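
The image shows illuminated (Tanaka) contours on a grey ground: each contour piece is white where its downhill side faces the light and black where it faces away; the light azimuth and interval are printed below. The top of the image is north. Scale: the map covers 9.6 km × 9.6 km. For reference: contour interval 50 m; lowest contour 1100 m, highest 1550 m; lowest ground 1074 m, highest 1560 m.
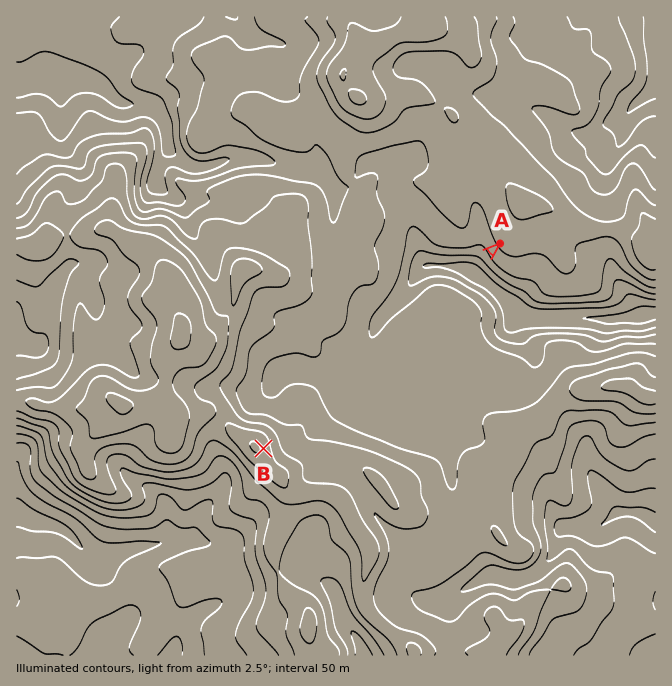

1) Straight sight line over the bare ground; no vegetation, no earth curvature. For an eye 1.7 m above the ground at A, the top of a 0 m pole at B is in view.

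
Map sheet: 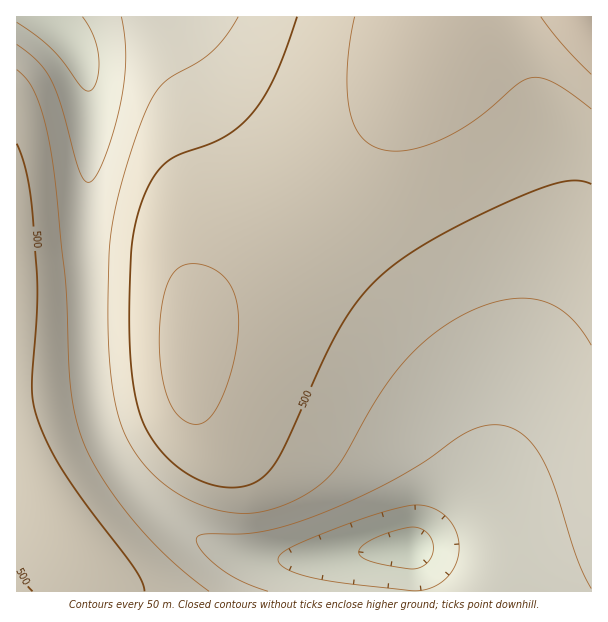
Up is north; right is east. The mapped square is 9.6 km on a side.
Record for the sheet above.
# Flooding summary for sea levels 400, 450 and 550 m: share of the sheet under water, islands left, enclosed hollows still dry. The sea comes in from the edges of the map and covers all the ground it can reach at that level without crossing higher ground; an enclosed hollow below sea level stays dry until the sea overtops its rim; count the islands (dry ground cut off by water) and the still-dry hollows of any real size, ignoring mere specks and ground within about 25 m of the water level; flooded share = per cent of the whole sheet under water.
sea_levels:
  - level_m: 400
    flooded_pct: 15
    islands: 0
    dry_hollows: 0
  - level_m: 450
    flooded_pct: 35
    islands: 0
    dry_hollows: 0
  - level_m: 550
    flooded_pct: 90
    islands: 0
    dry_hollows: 0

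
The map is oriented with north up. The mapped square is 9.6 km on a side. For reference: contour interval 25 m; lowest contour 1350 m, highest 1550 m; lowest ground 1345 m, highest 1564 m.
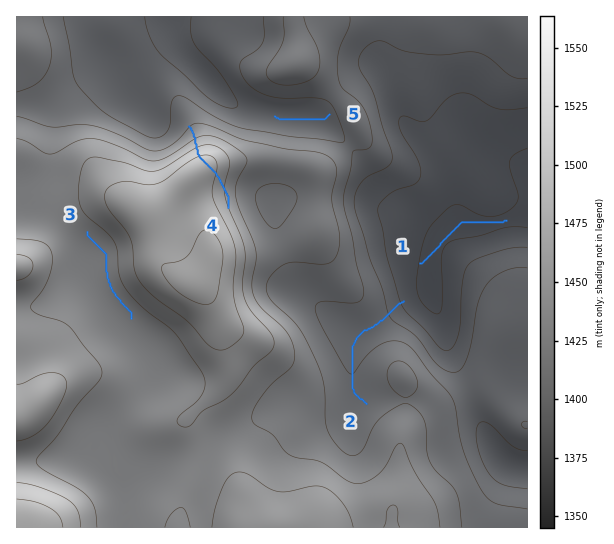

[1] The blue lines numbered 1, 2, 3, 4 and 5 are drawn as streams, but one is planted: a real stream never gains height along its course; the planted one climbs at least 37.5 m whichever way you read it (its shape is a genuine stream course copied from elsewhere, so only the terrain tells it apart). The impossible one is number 4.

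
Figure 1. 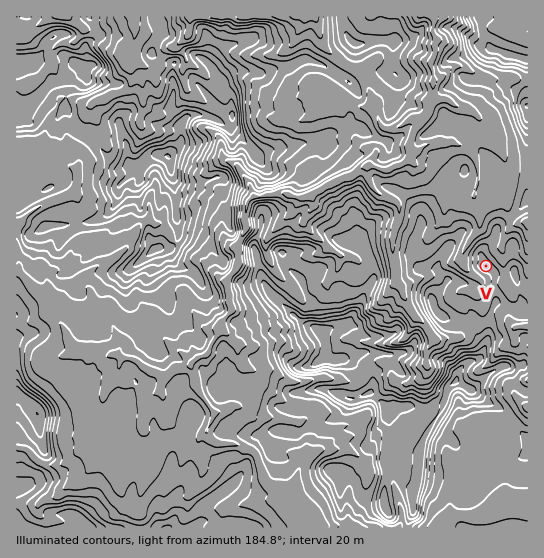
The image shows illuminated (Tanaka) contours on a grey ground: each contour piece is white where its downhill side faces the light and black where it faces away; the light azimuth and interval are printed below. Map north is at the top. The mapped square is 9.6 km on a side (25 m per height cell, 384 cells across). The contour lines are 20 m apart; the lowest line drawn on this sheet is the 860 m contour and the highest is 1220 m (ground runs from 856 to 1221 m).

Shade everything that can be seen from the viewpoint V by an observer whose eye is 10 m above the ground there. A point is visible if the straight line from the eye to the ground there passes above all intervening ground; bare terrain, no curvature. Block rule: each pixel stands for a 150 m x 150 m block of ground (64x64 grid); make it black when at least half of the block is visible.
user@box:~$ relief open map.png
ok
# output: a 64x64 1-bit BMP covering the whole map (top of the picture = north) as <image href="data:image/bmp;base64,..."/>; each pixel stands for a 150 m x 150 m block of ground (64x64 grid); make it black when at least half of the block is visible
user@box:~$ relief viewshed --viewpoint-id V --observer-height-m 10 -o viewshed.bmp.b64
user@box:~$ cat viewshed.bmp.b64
<image width="64" height="64" href="data:image/bmp;base64,Qk0+AgAAAAAAAD4AAAAoAAAAQAAAAEAAAAABAAEAAAAAAAACAAATCwAAEwsAAAIAAAAAAAAA////AAAAAAAAAAAAAAAAAAAAAAAAAAAAAAAAAAAAAAAAAAAAAAAAAAAAAAAAAAAAAAAAAAAAAAAAAAAAAAAAAAAAAAAAAAAAAAAAAAAAAAAAAAAAAAAAAAAAAAAAAAAAAAAAAAAAAAAAAAAAAAAAAAAAAAAAAAAAAAAAAAAAAAAAAAAAAAPwAAAAAAAAB/AAAAAAAAAM4AAAAAAAAAwAAAAAAAAAAIMQAAAAAAAAAw8AAAAAAcAH7wAAAAAB/4HgAAAAAAAAAGEAAAAAAhgAcAAAAAAGcADwAAAAABwwB/EAAAAANjAP8wAAAABkEA//AAAAAMwID/4AAAABDAgH+gACAAAeBAO2AAEgAD5MBzYAAPgAeAwGPgAAeAB4HAY+AAA8AAB8AxwAAA+AADwBHAAAD4AAHCAcAAAPoAA8MAYAAA/gADAwAwAAD+AAMBgzAAAP4AAQDnMAAA/wAAAP/wAAH/GAAAf/AAAeMcMAA/8AAB/j/8AI/wAAH8P/8wx/AAAPh//7gH8AAAecX/+w/wAABzwB+J//AAAH/ABaB78AAAccADuEPwAAAB8AO+B/AAAAH4Z/4f4AAAAf///n/gAAAD/3/+P4AAAAf/+/8TgAAAB5/jAEfwAAAMAYcQL/AAAAeAD78PgAAAA/AP/wgAAAAAcAAHEAAAAAAQAAEAAAAAAAAAAAAA=="/>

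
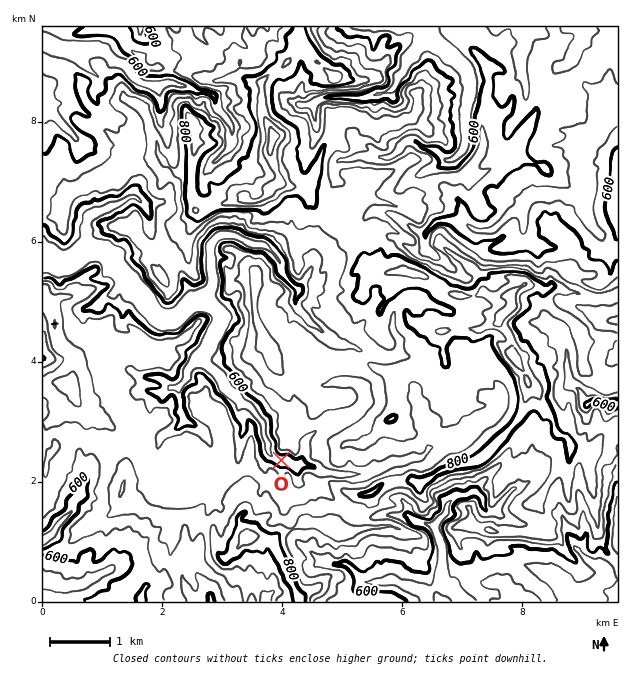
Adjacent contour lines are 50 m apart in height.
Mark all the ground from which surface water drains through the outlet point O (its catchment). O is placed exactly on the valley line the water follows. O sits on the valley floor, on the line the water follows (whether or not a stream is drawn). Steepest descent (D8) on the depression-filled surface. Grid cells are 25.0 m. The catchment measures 8.852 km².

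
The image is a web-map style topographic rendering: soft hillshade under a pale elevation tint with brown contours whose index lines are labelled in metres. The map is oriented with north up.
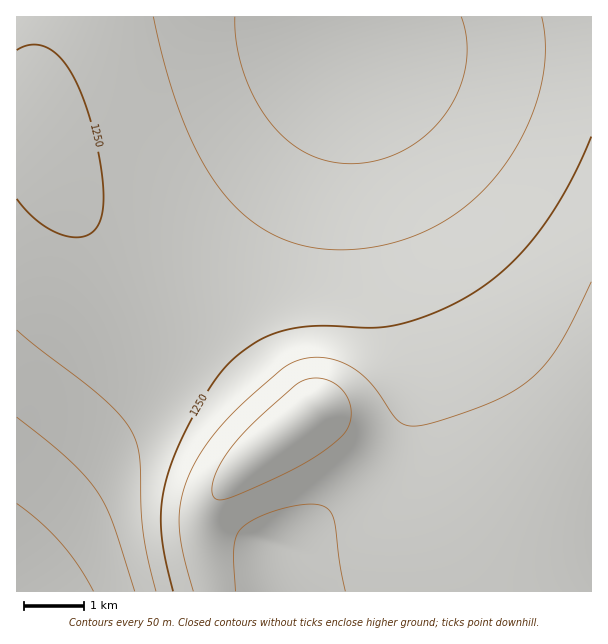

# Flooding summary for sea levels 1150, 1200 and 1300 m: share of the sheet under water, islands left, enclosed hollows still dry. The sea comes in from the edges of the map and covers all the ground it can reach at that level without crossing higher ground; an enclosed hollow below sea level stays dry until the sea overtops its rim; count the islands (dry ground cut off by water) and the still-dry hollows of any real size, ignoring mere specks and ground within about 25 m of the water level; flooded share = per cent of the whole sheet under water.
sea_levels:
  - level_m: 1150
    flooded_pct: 12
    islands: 0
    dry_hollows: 0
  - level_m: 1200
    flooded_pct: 30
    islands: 0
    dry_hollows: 0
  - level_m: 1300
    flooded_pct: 78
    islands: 0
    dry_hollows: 0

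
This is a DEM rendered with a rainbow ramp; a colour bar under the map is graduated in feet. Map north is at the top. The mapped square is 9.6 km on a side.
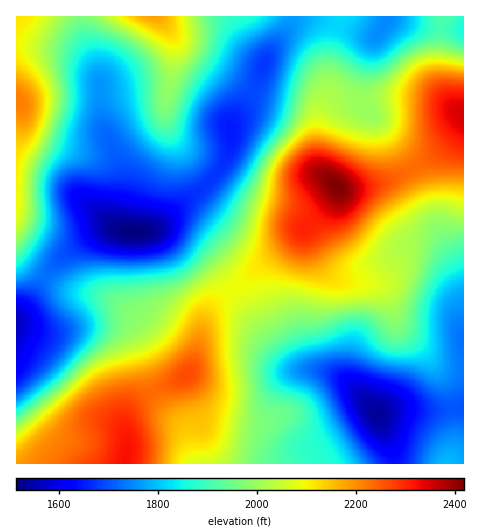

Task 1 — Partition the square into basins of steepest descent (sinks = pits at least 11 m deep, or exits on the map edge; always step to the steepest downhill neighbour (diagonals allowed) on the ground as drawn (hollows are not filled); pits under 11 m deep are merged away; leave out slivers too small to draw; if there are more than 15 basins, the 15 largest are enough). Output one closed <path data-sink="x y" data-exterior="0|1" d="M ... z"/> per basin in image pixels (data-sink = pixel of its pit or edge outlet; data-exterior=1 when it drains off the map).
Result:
<path data-sink="134 231" data-exterior="0" d="M340 16l-323 0-1 236 2 4 22 18 21 13 13 4 29 5 23 13 27 21 35 43 7-13 10-42 8-13 81-66 35-33 7-10 3-8 14 1 17-4 20-6 20-9 30-20 12-12 12-18-2-7-16-8-19-5-41-2-31 7-12 10-7 12-12 37 0 7 4 5-2 1-6-6-3-11 1-42 10-29 3-40z"/><path data-sink="377 414" data-exterior="0" d="M463 121l-11 17-12 12-30 20-20 9-20 6-17 4-14-1-3 8-7 10-35 33-81 66-8 13-15 53-7 7-38 17-18 17-3 7 3 16-2 29 339-1z"/><path data-sink="17 323" data-exterior="1" d="M17 253l-1 210 108 1 3-10-3-35 5-10 16-14 38-17 5-6-35-42-27-21-23-13-29-5-15-5-28-19z"/><path data-sink="388 17" data-exterior="1" d="M441 16l-101 1-9 32-3 40-10 29-1 42 3 11 6 6 2-1-4-5 0-7 9-31 10-18 10-9 23-7 31-1 27 3 22 8-11-13-7-20z"/><path data-sink="463 28" data-exterior="1" d="M463 16l-21 1-4 37 0 22 4 13 9 15 12 10z"/>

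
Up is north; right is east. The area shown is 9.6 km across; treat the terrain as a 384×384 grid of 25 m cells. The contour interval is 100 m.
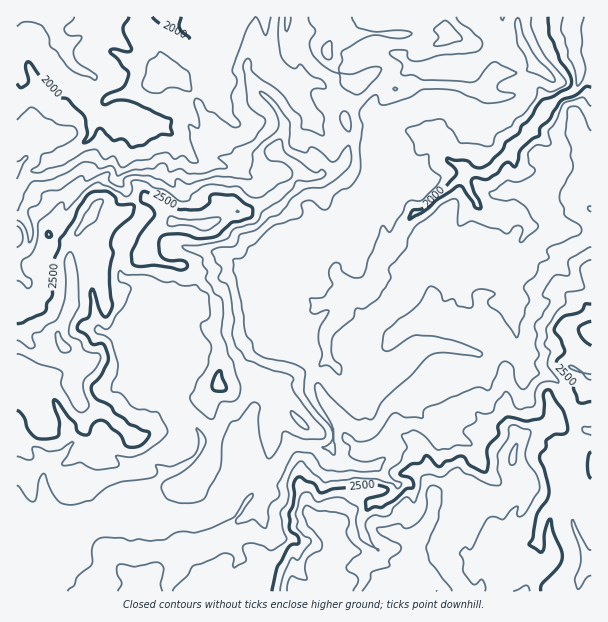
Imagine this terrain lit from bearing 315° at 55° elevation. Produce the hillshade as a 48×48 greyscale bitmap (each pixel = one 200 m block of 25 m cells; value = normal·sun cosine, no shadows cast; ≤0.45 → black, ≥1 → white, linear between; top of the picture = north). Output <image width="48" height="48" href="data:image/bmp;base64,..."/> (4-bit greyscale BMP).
<image width="48" height="48" href="data:image/bmp;base64,Qk32BAAAAAAAAHYAAAAoAAAAMAAAADAAAAABAAQAAAAAAIAEAAATCwAAEwsAABAAAAAAAAAAAAAAABEREQAiIiIAMzMzAERERABVVVUAZmZmAHd3dwCIiIgAmZmZAKqqqgC7u7sAzMzMAN3d3QDu7u4A////ALuru8y8uJ3Muaq+7ru4rMzMuXmYvKQ3m6q7u8zMyYzMyru+/suorMu7qIqorLlFeqq7u8zM3KvMy7zO/+yojNy6mZmpi7uVZ6qrvMzMzMzMzMzO/+2piby5eJmZiKuod6qqu8zLu8zNzNy967qWm6q6Z5mJh3qomamaqqu8urzN3MzNuZuVndzMhoqYiFioq6mZmZmauqmZzcrd3dy4bO7dtoqneFWYq6mpiIiZq5hmfNq+7tzbeN/ux3mqh3Npq5mqmHZ3i8qGWMy+3rvd3Jz+6nm8uYVIq4iqmXVWebzIZout7prN3N3e7cqtyYZZu3eLmIdkZ4rMh4qK/pnMzN7tzdrNyGZ5vFZYuYiEJHeMp5qmzqjLuI3tzNzN6TaJvIZEmZiYQmmJmIq3WXa83srMq93O7VR3rLhmd3irp2iZd4q6dmWMvu3LqszO7ql2ZqqYd2iquomXZXnLmWmrve7Ny6zO7M64dpqZmHmau6qpU0e7t4q6vO3M3dzN297bmImZplmpu7zMhEaalauru93Lzd3N2u7buZqaphR5qqzex3iqlourur3cq83dyd/pm6iJqCFYmqve2YqruHq7uZrNyqvd2r7aq6qXenFIqqrN2Xiry5q7u5is26q8y8zNyrvKh5dpqqqrt1ibu5q7vLiJq6qqqtzMuu7rZoh5qqu7lEiaqpnMzMuYmZqqqs3bmd7tQnM4qqvMpDeaqqitzNzKqqu7rN7uuc3ukmUVmqq8pDeZqqqL3d3Mu7u6q93v3M3dtohEeZmapTeqqpmZvd3Mu7u6ms3e7bzdt4dmZ2Z4hliqqqmIi93LurzLvN3d3cvNuIZXRWZmZmiaqqmZd93Lqqu7vN7u3dzNyJdqZpqGVVeJqqmalr7bqqqqq93e787NyZd8x3mEIzRompmZlm3sqqqqq83d7n3d2YZ72UVBAAA2iZmZmGjtqququs3d3d3t/IdZzZeZQAABV4iZmYW+yau7y7vLu/7t/6iJrNzNyUEAJYiJmZdL7Im7u7u6qu7u7+msvKvu7amUAmd3maljnri6mau8u+7u7+qu6qzu3KvcYBI1aJqXN83Nu7vN3K3u7treyszO3MzMyGQiWJqqlWvO7czN3Ua+/sq93cvN7u24u7ulOKqqmGeI3tu8zaVH3su87szczN7qirvKR6qamYZzXe3LvMp1Stu73czMzN7+ervKVpqZqZmWFe/cu9uqhqu7vMzMu83up7y5ZomZmaqYUG7tu9yrqJqqmazLu7q8p6vJV3eIiamYYwj+ytyqqbqIh3q7vMqairvKV4RXeJmIhgCv6cyqqs3Kh3iavdy5i8y6Q5hWeJqYmWEH79uqur3dyoiIvc2qqquspGqqq7zJiYZQXMuaqqq83KqYrcubmYZ73IiZmrvdqphjerqau6q8zLqqreybmqhVm7mYVWaMy6hUq7qavMzMzKqqrNy8usyFV4d5lUZoy5ZlvLubqszMu6qqu9zNuc2omZmZy4eIu3VVzburuqzMu7uqvNzNybynm7zM24nJu2VVvQ=="/>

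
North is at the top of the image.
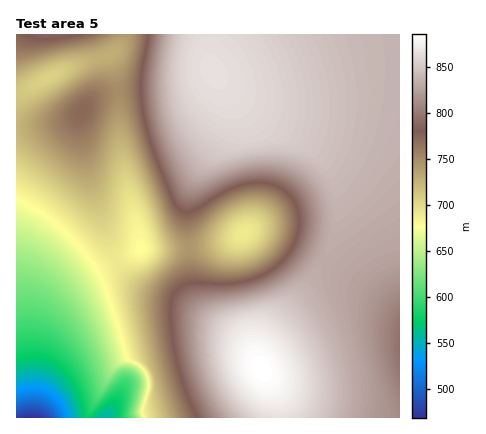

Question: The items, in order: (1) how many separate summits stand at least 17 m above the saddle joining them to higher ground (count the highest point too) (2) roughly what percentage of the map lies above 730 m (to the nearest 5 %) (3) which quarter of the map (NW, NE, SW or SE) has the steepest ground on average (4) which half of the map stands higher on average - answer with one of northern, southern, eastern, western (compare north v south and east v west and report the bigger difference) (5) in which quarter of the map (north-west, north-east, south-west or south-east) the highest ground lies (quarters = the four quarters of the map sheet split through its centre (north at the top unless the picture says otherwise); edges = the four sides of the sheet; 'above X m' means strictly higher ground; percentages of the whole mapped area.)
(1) Counting only tops that stand 17 m proud, the map has 4 summits.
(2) Roughly 70 % of the ground is higher than 730 m.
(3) Slopes are steepest in the south-west quarter.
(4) Taken as a whole, the eastern half is higher than the western.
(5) The highest ground is in the south-east quarter.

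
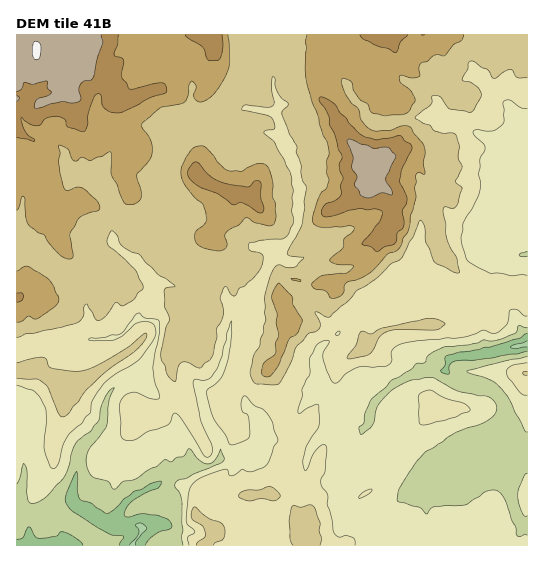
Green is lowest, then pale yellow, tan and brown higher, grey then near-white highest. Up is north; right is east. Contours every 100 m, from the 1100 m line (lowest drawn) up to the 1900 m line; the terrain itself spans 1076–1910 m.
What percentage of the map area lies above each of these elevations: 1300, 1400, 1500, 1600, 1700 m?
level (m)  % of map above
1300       90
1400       71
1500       48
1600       22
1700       7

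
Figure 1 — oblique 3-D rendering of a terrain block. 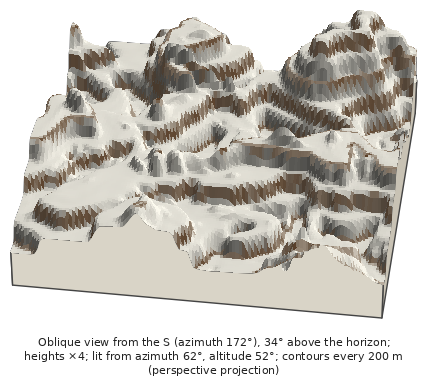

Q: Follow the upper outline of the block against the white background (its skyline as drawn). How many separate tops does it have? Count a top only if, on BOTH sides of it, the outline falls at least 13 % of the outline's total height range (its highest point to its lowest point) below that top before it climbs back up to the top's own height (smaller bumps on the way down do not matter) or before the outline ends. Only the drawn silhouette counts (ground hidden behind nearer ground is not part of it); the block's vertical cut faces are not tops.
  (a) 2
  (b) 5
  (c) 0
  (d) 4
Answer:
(a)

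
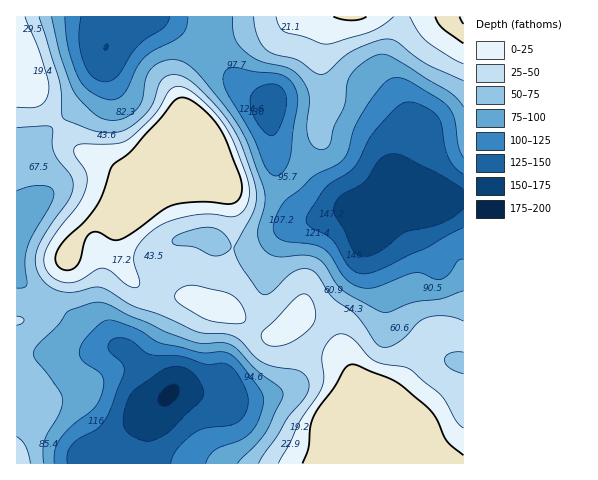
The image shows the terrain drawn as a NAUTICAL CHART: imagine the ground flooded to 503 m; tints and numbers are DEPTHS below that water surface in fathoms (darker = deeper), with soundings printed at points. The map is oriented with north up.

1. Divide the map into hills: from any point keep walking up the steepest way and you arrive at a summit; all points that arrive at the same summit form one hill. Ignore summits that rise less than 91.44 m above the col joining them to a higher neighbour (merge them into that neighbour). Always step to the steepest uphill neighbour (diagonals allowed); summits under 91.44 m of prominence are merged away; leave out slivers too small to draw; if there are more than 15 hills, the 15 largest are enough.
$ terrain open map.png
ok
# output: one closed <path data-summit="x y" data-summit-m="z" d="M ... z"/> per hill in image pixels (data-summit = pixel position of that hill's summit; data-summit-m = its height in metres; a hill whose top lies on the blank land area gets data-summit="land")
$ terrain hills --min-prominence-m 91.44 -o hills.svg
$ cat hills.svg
<path data-summit="land" d="M157 16l-141 1 1 447 124 0 5-13 1-23 3-14 19-18-7-3-12-12-13-20-9-10 10-11 11-18 13-49 12-29 12-6 21-2 21 11 22 1 16-7 22-14 43-12-18 1-7-4-12-12-14-22-6-18-5-41 1-14-29-20-42-48z"/><path data-summit="land" d="M355 211l-12 0-49 14-44 23-22-1-21-11-21 2-12 6-12 29-13 49-11 18-10 11 9 10 13 20 12 12 7 3-19 18-7 50 321-1 0-100-16-4-9-6-36-29-8-9-9-29-19-45 0-18 3-7z"/><path data-summit="land" d="M463 16l-306 1 42 20 42 48 29 20-1 14 6 47 15 29 16 17 7 4 13 0 15-5 14 0 15 5 29-14 65-3z"/>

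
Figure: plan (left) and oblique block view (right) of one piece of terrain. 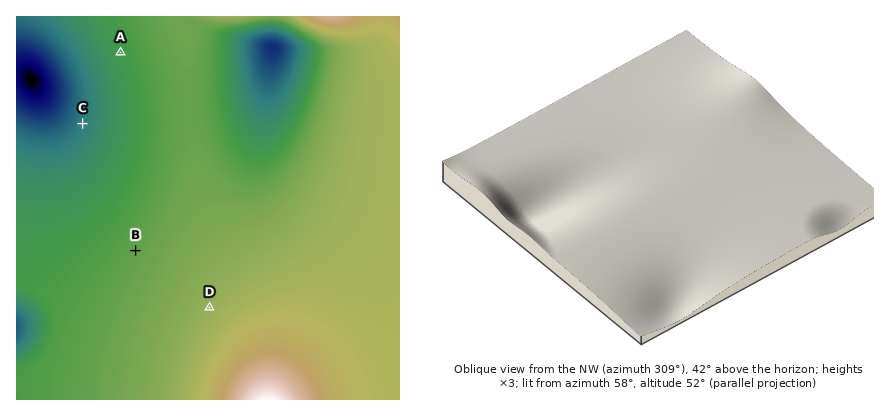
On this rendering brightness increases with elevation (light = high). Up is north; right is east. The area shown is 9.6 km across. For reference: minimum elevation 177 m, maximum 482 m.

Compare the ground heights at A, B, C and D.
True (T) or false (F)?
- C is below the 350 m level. T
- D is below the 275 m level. F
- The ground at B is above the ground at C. T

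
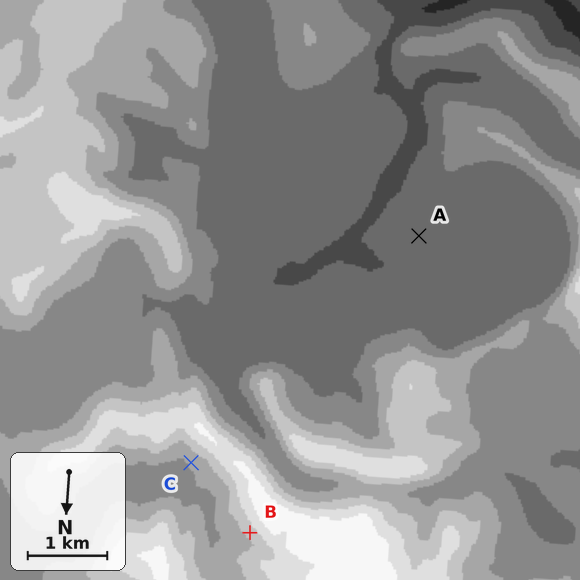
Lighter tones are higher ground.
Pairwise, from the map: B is higher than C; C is higher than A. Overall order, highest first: B C A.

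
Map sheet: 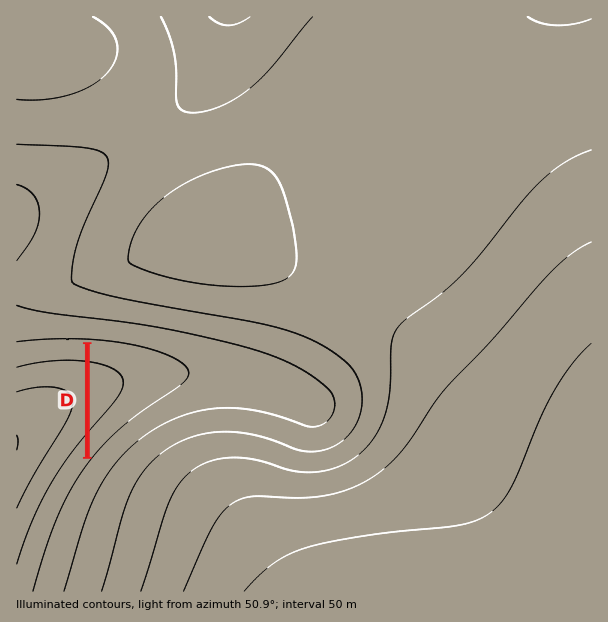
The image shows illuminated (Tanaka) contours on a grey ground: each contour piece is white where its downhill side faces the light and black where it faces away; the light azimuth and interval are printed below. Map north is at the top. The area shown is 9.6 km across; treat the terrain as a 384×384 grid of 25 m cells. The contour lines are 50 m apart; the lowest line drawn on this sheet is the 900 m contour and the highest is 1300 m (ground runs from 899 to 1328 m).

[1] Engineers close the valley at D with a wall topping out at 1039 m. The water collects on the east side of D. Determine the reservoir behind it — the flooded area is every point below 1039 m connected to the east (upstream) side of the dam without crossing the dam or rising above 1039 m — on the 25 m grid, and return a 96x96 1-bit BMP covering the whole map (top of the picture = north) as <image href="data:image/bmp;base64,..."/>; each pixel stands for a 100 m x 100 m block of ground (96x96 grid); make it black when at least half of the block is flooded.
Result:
<image width="96" height="96" href="data:image/bmp;base64,Qk2+BAAAAAAAAD4AAAAoAAAAYAAAAGAAAAABAAEAAAAAAIAEAAATCwAAEwsAAAIAAAAAAAAA////AAAAAAAAAAAAAAAAAAAAAAAAAAAAAAAAAAAAAAAAAAAAAAAAAAAAAAAAAAAAAAAAAAAAAAAAAAAAAAAAAAAAAAAAAAAAAAAAAAAAAAAAAAAAAAAAAAAAAAAAAAAAAAAAAAAAAAAAAAAAAAAAAAAAAAAAAAAAAAAAAAAAAAAAAAAAAAAAAAAAAAAAAAAAAAAAAAAAAAAAAAAAAAAAAAAAAAAAAAAAAAAAAAAAAAAAAAAAAAAAAAAAAAAAAAAAAAAAAAAAAAAAAAAAAAAAAAAAAAAAAAAAAAAAAAAAAAAAAAAAAAAAAAAAAAAAAAAAAAAAAAAAAAAAAAAAAAAAAAAAAAAAAAAAAAAAAAAAAAAAAAAAAAAAAAAAAAAAAAAAAAAAAAAAAAAADAAAAAAAAAAAAAAADAAAAAAAAAAAAAAADgAAAAAAAAAAAAAAD4AAAAAAAAAAAAAAD8AAAAAAAAAAAAAAD+AAAAAAAAAAAAAAD/AAAAAAAAAAAAAAD/gAAAAAAAAAAAAAD/4AAAAAAAAAAAAAD/8AAAAAAAAAAAAAD/+AAAAAAAAAAAAAD//AAAAAAAAAAAAAD//AAAAAAAAAAAAAD/+AAAAAAAAAAAAAD/8AAAAAAAAAAAAAD/wAAAAAAAAAAAAAD+AAAAAAAAAAAAAAAAAAAAAAAAAAAAAAAAAAAAAAAAAAAAAAAAAAAAAAAAAAAAAAAAAAAAAAAAAAAAAAAAAAAAAAAAAAAAAAAAAAAAAAAAAAAAAAAAAAAAAAAAAAAAAAAAAAAAAAAAAAAAAAAAAAAAAAAAAAAAAAAAAAAAAAAAAAAAAAAAAAAAAAAAAAAAAAAAAAAAAAAAAAAAAAAAAAAAAAAAAAAAAAAAAAAAAAAAAAAAAAAAAAAAAAAAAAAAAAAAAAAAAAAAAAAAAAAAAAAAAAAAAAAAAAAAAAAAAAAAAAAAAAAAAAAAAAAAAAAAAAAAAAAAAAAAAAAAAAAAAAAAAAAAAAAAAAAAAAAAAAAAAAAAAAAAAAAAAAAAAAAAAAAAAAAAAAAAAAAAAAAAAAAAAAAAAAAAAAAAAAAAAAAAAAAAAAAAAAAAAAAAAAAAAAAAAAAAAAAAAAAAAAAAAAAAAAAAAAAAAAAAAAAAAAAAAAAAAAAAAAAAAAAAAAAAAAAAAAAAAAAAAAAAAAAAAAAAAAAAAAAAAAAAAAAAAAAAAAAAAAAAAAAAAAAAAAAAAAAAAAAAAAAAAAAAAAAAAAAAAAAAAAAAAAAAAAAAAAAAAAAAAAAAAAAAAAAAAAAAAAAAAAAAAAAAAAAAAAAAAAAAAAAAAAAAAAAAAAAAAAAAAAAAAAAAAAAAAAAAAAAAAAAAAAAAAAAAAAAAAAAAAAAAAAAAAAAAAAAAAAAAAAAAAAAAAAAAAAAAAAAAAAAAAAAAAAAAAAAAAAAAAAAAAAAAAAAAAAAAAAAAAAAAAAAAAAAAAAAAAAAAAAAAAAAAAAAAAAAAAAAAAAAAAAAAAAAAAAAAAAAAAAAAAAAAAAAAAAAAAAAAAAAAAAAAAAAAA="/>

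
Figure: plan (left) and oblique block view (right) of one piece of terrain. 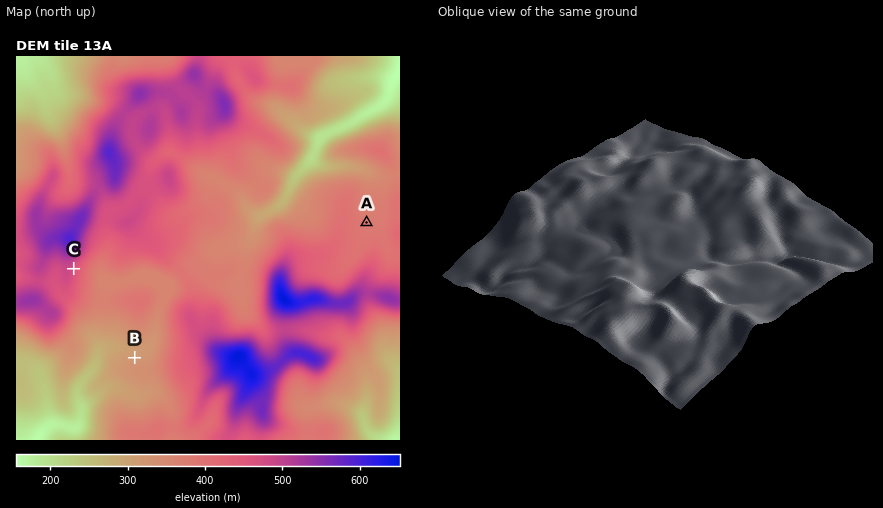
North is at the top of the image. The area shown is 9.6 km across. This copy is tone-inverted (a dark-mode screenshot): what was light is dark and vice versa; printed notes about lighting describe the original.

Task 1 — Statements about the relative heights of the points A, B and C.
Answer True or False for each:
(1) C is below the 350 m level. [False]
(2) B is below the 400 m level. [True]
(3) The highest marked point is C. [True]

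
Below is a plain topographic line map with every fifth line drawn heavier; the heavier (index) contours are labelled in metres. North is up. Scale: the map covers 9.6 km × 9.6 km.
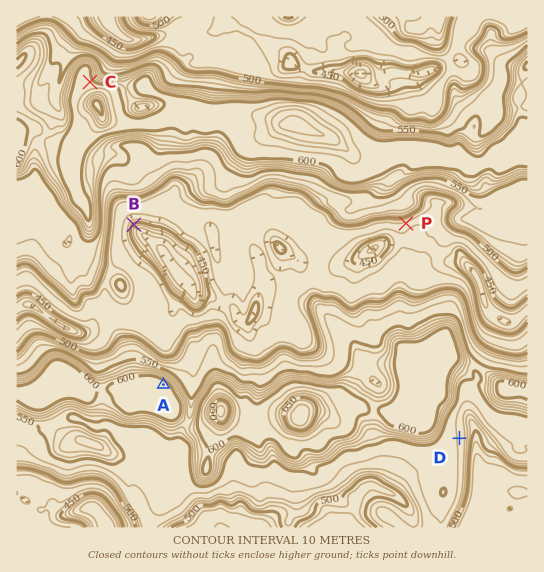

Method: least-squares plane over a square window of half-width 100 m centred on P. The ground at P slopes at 7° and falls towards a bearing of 160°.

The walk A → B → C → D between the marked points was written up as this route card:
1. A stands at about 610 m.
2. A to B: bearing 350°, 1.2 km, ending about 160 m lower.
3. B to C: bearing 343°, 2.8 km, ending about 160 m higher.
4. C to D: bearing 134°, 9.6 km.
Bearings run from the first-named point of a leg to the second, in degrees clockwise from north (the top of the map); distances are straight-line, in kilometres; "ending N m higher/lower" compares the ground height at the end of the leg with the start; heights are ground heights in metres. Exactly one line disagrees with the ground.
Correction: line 2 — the distance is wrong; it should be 3.0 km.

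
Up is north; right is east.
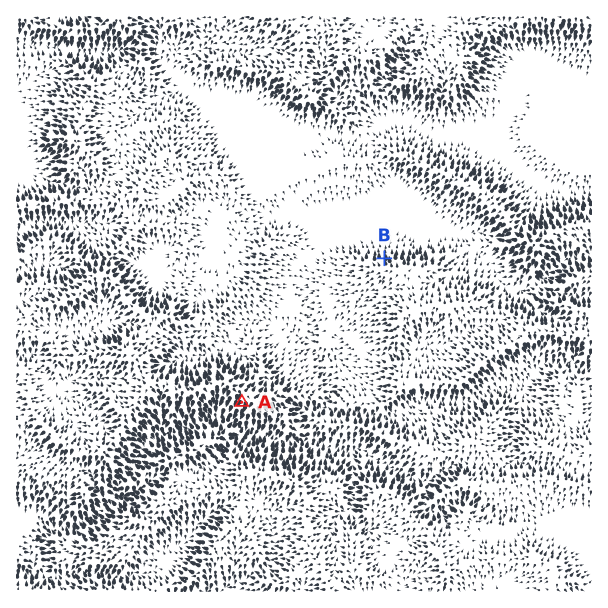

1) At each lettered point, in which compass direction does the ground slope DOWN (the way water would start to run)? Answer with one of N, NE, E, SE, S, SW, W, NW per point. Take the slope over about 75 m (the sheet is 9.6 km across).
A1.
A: SW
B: N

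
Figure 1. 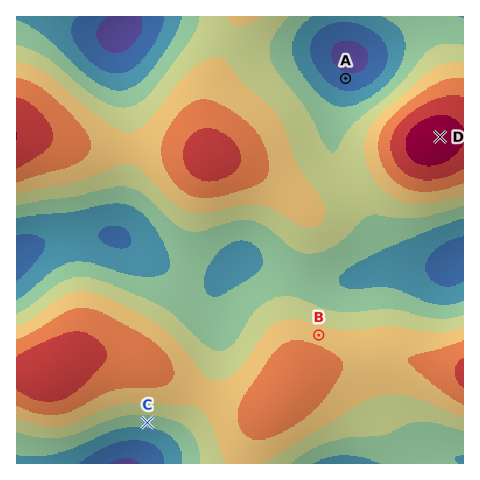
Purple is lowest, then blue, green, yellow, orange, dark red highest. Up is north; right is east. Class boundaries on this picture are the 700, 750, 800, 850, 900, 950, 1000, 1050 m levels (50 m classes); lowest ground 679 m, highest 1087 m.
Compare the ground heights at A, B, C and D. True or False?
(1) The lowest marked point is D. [False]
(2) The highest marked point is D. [True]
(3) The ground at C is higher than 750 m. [True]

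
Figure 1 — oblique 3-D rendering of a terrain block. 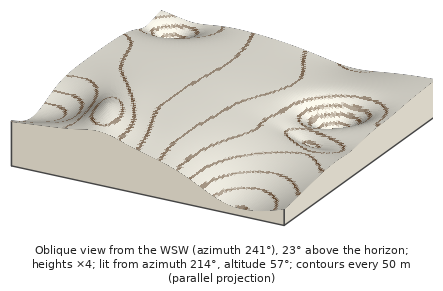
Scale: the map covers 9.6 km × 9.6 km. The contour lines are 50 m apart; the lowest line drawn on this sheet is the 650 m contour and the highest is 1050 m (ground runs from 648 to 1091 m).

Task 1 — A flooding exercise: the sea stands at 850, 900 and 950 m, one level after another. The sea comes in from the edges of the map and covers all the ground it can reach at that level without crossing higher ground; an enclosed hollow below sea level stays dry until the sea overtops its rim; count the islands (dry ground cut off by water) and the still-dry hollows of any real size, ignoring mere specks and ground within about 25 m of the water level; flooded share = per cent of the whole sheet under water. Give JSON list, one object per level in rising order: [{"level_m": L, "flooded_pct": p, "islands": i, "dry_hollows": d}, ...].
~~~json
[{"level_m": 850, "flooded_pct": 27, "islands": 0, "dry_hollows": 1}, {"level_m": 900, "flooded_pct": 46, "islands": 0, "dry_hollows": 1}, {"level_m": 950, "flooded_pct": 69, "islands": 0, "dry_hollows": 0}]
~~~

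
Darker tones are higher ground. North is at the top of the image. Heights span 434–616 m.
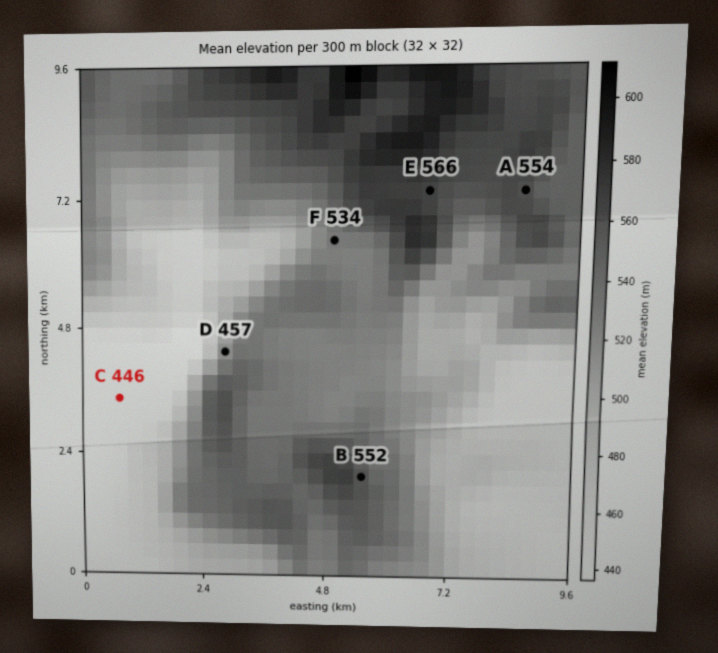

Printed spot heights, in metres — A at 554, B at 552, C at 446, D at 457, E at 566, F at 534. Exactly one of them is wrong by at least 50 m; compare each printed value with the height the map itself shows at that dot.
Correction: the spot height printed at D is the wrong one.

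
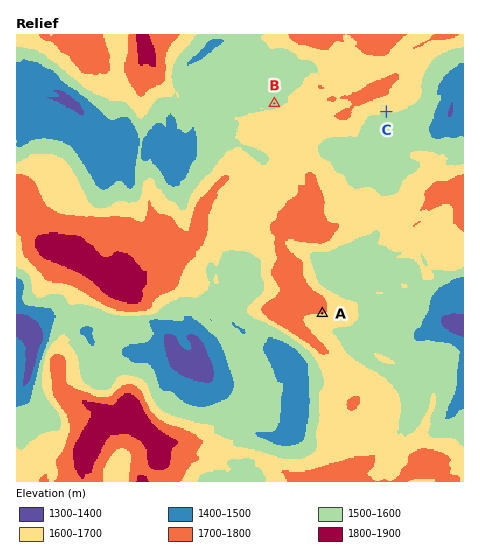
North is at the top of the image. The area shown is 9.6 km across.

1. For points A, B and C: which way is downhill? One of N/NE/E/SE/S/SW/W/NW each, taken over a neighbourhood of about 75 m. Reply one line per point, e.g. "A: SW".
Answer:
A: S
B: N
C: S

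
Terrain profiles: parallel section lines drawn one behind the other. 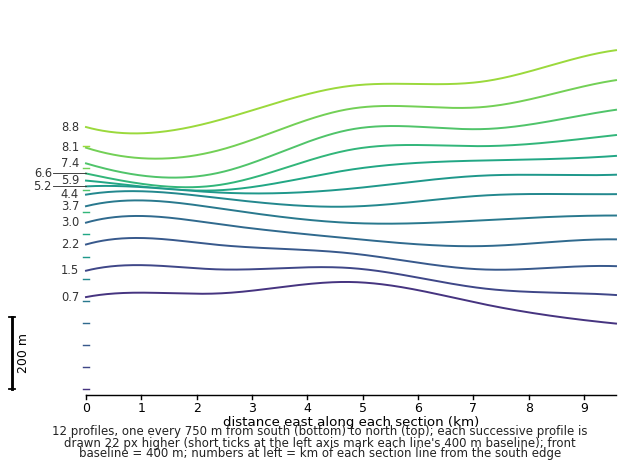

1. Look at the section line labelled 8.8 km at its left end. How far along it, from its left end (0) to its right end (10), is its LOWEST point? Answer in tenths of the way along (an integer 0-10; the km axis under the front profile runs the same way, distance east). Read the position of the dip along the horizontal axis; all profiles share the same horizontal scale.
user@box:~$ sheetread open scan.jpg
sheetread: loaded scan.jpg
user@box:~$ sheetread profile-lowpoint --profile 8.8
1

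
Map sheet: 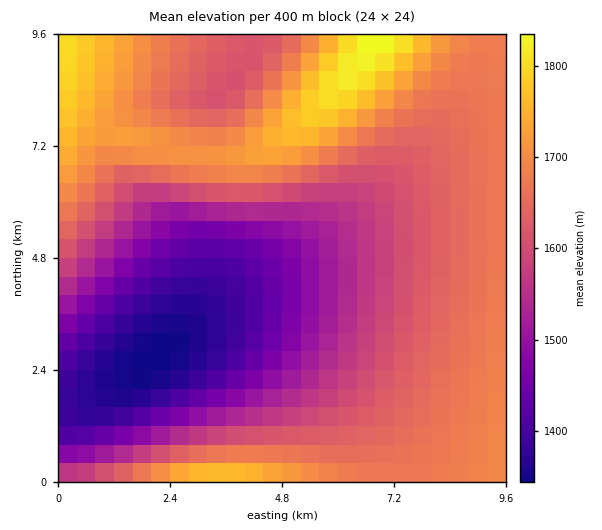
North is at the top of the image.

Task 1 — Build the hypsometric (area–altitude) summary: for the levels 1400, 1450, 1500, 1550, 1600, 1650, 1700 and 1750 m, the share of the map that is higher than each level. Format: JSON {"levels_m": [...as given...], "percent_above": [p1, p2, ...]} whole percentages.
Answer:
{"levels_m": [1400, 1450, 1500, 1550, 1600, 1650, 1700, 1750], "percent_above": [91, 84, 77, 70, 60, 41, 16, 7]}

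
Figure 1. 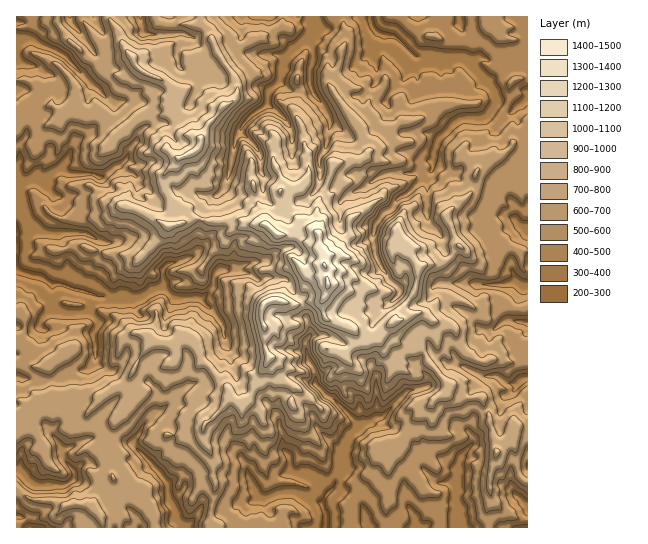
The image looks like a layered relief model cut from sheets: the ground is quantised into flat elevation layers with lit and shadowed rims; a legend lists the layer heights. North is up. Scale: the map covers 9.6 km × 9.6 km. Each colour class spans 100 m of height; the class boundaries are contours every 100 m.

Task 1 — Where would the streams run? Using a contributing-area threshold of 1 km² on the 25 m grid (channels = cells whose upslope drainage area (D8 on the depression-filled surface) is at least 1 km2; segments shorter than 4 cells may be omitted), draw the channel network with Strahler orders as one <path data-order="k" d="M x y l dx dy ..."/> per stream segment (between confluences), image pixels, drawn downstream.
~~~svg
<path data-order="2" d="M322 503l0 3 4 7 0 14"/><path data-order="2" d="M327 494l-4 5-1 4"/><path data-order="1" d="M247 469l0 5 2 1 0 3 2 3 6 13 4 4 8 0 9-5 4 0 1-2 11 0 4 3 3 0 4 3 6 1 6 4 5 1"/><path data-order="1" d="M461 457l-2 10-2 6 0 8-2 1 0 37 2 2 0 5 1 1"/><path data-order="1" d="M289 455l1 3 0 13 4 3 4 0 1 1 8 2 6 2 4 0 10 11 0 4"/><path data-order="1" d="M62 450l0 5 1 2 0 2 10 10 2 5 0 4-9 7-33 0-16-16"/><path data-order="2" d="M358 427l-8 8-5 10-2 8-1 1 0 19-5 5-3 9-7 7"/><path data-order="1" d="M169 403l-10 10-8 2-5 6-5 10-7 8-1 4 1 3 27 27 1 4 5 5 2 3 0 17 5 5 3 6-2 6 4 4 3 0 4 4 1 0"/><path data-order="1" d="M397 402l-15 15-8 1-3 3-13 6"/><path data-order="1" d="M465 367l20 10 12-2 10 8 11 0 9-5 0-1"/><path data-order="1" d="M95 359l0-18-1-2 0-9 4-4 0-5-8-8-29 0-2-2-2 0-4-4 0-22"/><path data-order="1" d="M306 342l0 9 1 2 0 5 2 1 0 3 4 4 2 5 0 12 11 11 0 1 7 3 25 25 0 4"/><path data-order="1" d="M225 338l-2-3 0-9-6-11-18-17-10 0"/><path data-order="1" d="M507 321l11 0 1 1 7 0 1 1"/><path data-order="1" d="M390 302l1 0 8-8 0-5-10-10-3-6-4-4-5-11 0-3-2-1 0-9-1-2 0-14 3-7 4-4 1-4 4-4 4 0 4-4 1-4 6-5 6-3 24-24"/><path data-order="2" d="M189 298l-15 0-9-9-3-2"/><path data-order="2" d="M162 287l-3 2-5 0-9 6-10 4-16 0-1-1-12 0-1-1-7 0-1-2-11-2-5-3-6 0-1-1-3 0-8-4-10 0"/><path data-order="2" d="M53 285l-12-8-15-3-9-4"/><path data-order="1" d="M479 285l26 0 5-3 8 0 4 3 5 0"/><path data-order="1" d="M233 266l-12 1-2 2-1 4-4 4 0 8-1 2-10 10-13 0-1 1"/><path data-order="1" d="M167 265l-4 4 0 16-1 2"/><path data-order="1" d="M87 234l-2-1-68 0"/><path data-order="2" d="M17 233l0 37"/><path data-order="1" d="M515 219l12 12"/><path data-order="1" d="M427 198l0-17-1-2 0-2 5-6 0-1"/><path data-order="1" d="M223 189l3-4 1-7 2-1 0-6 1-1 1-11 2-1 0-5 1-2 1-12 6-8 1-5 12-13 8-4 5-6 0-9 2 0 0-3 10-10 2-3 0-4 4-8 0-5 1-3 20-20 4-3"/><path data-order="1" d="M382 175l3-1 26 0 3-1 12-12 5 0 2-2"/><path data-order="2" d="M431 170l2-1 0-10"/><path data-order="1" d="M126 159l-4 4-7 3-13 11-4 0-5-3-24 0-6-4-4-1-8 4-4 4-6 4-14 0-1 1-7 0-2 4 0 47"/><path data-order="2" d="M433 159l1-1 0-8 3-4 0-3 2-5 18-17 5-3 23 0 5-5 7-11 0-4-2-1-1-7-29-31-3-1-28 0-1-1-16 0-3-2-19-18-2-2-7 0"/><path data-order="1" d="M330 126l0-8-9-16-6-5-5-12 0-19 3-5 0-18-3-4 0-4"/><path data-order="1" d="M106 98l-37-37 0-2-4-4-4-1-3-3-5-2-3 0-4-3-3 0-13-7-13 6"/><path data-order="1" d="M199 77l-8-6-4 0-6-2-3-4 0-16 3-3 8 0 5-5 0-3-12-5-5 0-2 1-30 0-3-3-1-14"/><path data-order="1" d="M409 67l-22-21-1-3 0-8"/><path data-order="1" d="M374 41l3-6 0-4"/><path data-order="2" d="M310 35l4-6 0-12"/><path data-order="2" d="M386 35l-7-1-2-3"/><path data-order="2" d="M377 31l-6-6-1-8"/>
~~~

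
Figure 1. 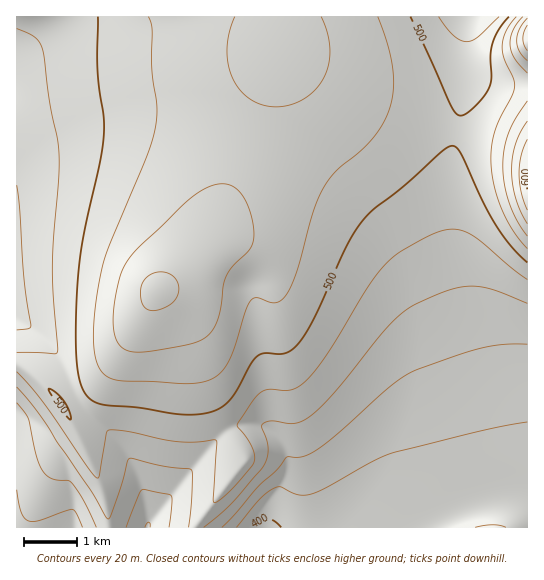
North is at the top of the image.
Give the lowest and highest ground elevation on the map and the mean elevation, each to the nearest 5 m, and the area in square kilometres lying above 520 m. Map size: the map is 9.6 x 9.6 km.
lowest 395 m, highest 605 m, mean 490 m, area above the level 27.2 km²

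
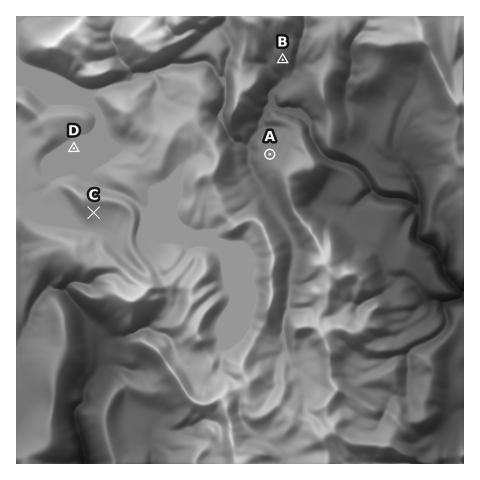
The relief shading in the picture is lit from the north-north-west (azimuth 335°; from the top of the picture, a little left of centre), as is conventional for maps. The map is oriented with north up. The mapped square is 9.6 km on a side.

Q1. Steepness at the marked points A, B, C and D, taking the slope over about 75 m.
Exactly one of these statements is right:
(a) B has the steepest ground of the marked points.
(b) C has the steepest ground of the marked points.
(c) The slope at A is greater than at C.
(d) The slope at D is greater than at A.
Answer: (a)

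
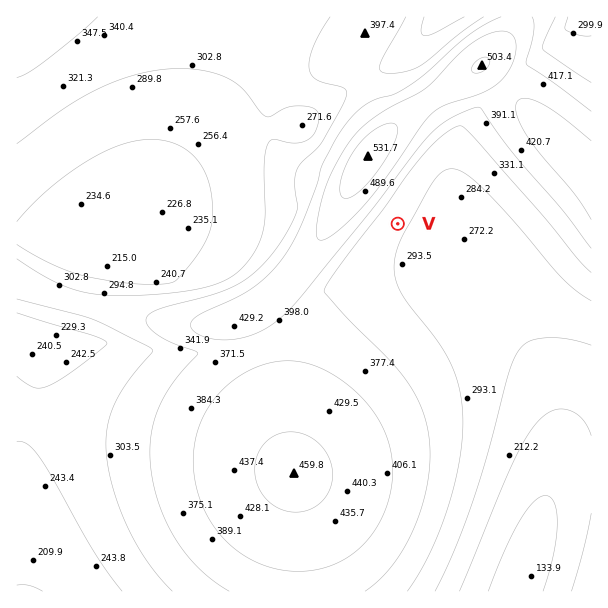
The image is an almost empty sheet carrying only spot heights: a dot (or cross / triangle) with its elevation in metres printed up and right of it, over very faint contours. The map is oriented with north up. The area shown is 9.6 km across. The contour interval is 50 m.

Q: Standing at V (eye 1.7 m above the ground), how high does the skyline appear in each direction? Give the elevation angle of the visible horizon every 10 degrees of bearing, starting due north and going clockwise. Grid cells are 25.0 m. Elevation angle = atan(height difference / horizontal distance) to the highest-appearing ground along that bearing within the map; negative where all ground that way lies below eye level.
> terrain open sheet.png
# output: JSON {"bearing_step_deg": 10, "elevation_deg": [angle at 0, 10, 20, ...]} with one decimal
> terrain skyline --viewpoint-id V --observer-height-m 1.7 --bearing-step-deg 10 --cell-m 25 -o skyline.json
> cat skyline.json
{"bearing_step_deg": 10, "elevation_deg": [7.6, 5.3, 3.8, 3.6, 2.6, 3.0, 3.1, 3.0, 2.8, 2.3, 1.1, -0.1, -0.9, -1.2, -1.2, -0.8, -0.3, 0.5, 1.2, 1.7, 2.0, 2.0, 1.7, 1.7, 3.6, 5.4, 7.3, 8.9, 10.4, 11.5, 12.3, 12.7, 12.6, 12.0, 11.0, 9.5]}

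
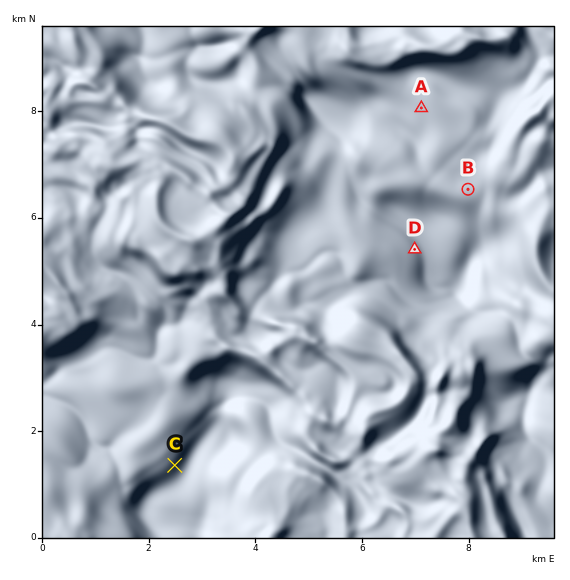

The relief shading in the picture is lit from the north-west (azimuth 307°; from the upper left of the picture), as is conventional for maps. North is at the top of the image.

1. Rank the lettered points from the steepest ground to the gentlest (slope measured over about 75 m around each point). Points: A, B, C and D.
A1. C D A B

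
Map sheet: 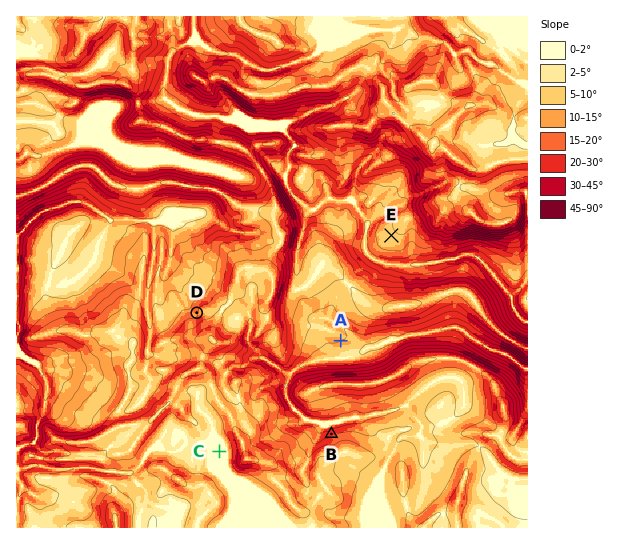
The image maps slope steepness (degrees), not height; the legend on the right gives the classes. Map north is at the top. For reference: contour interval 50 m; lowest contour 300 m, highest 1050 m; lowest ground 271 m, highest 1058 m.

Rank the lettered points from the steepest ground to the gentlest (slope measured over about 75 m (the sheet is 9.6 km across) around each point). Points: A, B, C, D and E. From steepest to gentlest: B D A E C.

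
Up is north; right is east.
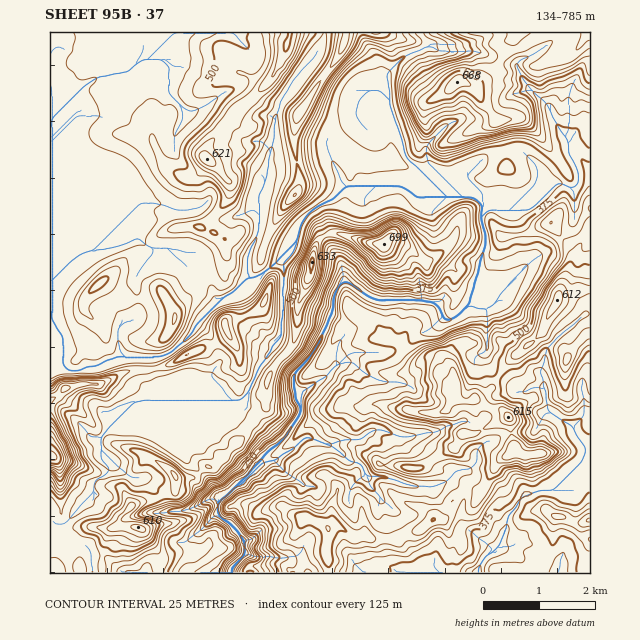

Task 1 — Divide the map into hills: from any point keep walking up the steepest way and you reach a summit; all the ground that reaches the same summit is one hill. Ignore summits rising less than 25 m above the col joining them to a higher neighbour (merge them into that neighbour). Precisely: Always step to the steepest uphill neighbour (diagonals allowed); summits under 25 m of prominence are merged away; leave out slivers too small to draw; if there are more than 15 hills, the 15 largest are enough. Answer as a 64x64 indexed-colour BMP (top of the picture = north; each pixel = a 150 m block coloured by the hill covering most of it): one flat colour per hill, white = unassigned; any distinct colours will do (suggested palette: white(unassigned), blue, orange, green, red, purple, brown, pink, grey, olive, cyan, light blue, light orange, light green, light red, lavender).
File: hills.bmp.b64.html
<image width="64" height="64" href="data:image/bmp;base64,Qk12CAAAAAAAAHYAAAAoAAAAQAAAAEAAAAABAAQAAAAAAAAIAAATCwAAEwsAABAAAAAAAAAA////ALR3HwAOf/8ALKAsACgn1gC9Z5QAS1aMAMJ34wB/f38AIr28AM++FwDox64AeLv/AIrfmACWmP8A1bDFAAAACZmZmZmZmZmZIiIiIoiIiIgiIAAAACIhERHu7u7uAAAJmZmZmZmZmZkiIiIoiIiIiIgAAAAAIiEREe7u7u4AAAmZmZmZmZmZmZiIiIiIiIiIiAAAAAAiIhHu7u7u7pmZmZmZmZmZmZmZmIiIiIiIiIiIAAAAACIiLu7u7u7umZmZmZmZmZmZmZmYiIiIiIiIiIgAAAAAAiIi7u7u7u6ZmZmZmZmZmZmZmYiIiIiIiIiIiAAAAAACIiLu7u7u7hGZmZmZmZmZmZmIiIiIiIiIiIiAAAAAAAIiIu7u7u7uERmZmZmZmd2ZmYiIiIiIiIiIiIAAAAAAAiIiDu7u7u4REZmZmZmd3d3ZiIiIiIiIiIiIgAAAAAACIiAA7u7u7hERGZmZmZ3d3d0YiIiIiIiIiIiAAAAAAAIiIAAO7u7uEREZmZmZ3d3d0RGIiIiIIiIiiAAAIiIAIiAAAAAADu4RERGZnd3d3d0RERGIiCIiIiIiIiIiIiIiAAAAAAAA7hERERnd3d3d0RERERiCIiIiIiIiIiIiIiIAAAAAAAAOERERHd3d3d0RERERFmIiIiIiIiIiIiIiIgAAAAAAAA4RERHd3d3d3RERERERZiIiIiIiIiIiIiIiIAAAAAAAABEREd3d3d3d3REREREWZiJmIiIiIiIiIiIiAAAAAAACERER3d3d3d3d0RERERVmZmZmZiJmZmIiIiIiAAAAACIRERER3d3d3d3dERERVVZmZmZmZmZmZmYiIiIiIgAAIhERERER3d3d3d3RERVVVmZmZmZmZmZmZmZmIiIiAAACERERERER3d3d3d0VVVVVZmZmZmZmZmZmZmYiIiIgAAARERERERERERAAAAVVVVVmZmZmZmZmZmZmZmIiIiAAABEREREREREQAAAABVVVUWZmZmZmZmZmZmZmZmIiIAAAEREREREREAAAAAAAVVVREWZmZmZmZmZmZmZmqqoAAAAREREREREQAAAAAABVVVERFmZmZmZmZmZmZmqqqgAAAMMzzBEREQAAAAAAAAVVABERZmZmZmZmZmZmqqqqAAAAwzzMzBH/8AAAAAAAAFAAAREmZmZmZmZmZmaqqqqgAADMzMzM////8AAAAAAAAAABESIiIiZmZmZmZqqqqqAAAMzMzMz/////AAAAAAAAAAARIiIiIiZmZmZmqqqqqgAAzMzMzP/////wAAAAAAAAABESIiIiImZmZmaqqqqqoADMzMzMz/////AAAAAAAAAAASIiIiIiImZmZqqqqqqqAMzMzMzM/////wAAAAAAAAACIiIiIiIiVWZmqqqqqqqgzMzMzMzP////8AAAAAAAAAAiIiIiIiJVViKqqqqqqqrMzMzMzP//////MAAAAAAAACIiVVVVVVVVIiqqqqqqqszMzMzM//////MzMAAAAAAAIiVVVVVVVVUiIqqqqqqqzMzMzMz/////8zMzAAAAAAAFVVVVVVVVVSIiKqqqqqpMzMzMzP////8zMzMwAAAAAAVVVVVVVVVVUiIiqqqqqkzMzMzMz////zMzMzMwAAAAVVVVVVVVVVVSIiIKqqqqREzMzMzM///zMzMzMzMAAABVVVVVVVVVVVIiIgCqqqpERMzMzMwzMzMzMzMzMAAABVVVVVVVVVVVUiIiAAqqqkREQzPMwzMzMzMzMzAAAAAFVVVVVVVVVVVVIiIAAKqiREREMzMzMzMzMzMzMAAAAFVVVVVVVVVVVVIiIAAACiJERERDMzMzMzMzMzMwAAAAVVVVVVVVVVVVUiIgAAAAIkREREQzMzMzMzREQzAAAAVVVVVVVVVVVVVSIiAAAAAiREREREMzNEREREREQAAAAFVVVVVVVVVVVVURAAAAACJERERERERERERERERAAAAAAFVVVVVVVVVVUREREAAAIkREREREREREREREREAAAAAAARVVVVURERERERERAAAiRERERERERERERERERAAAAAAREREREREXcRERERFxERJEREREREREREREREREAAAAABERERERd3dxEREREXcREkRERERERERERERERES7AAAAERERERd3d3dxEREXd3EiRERERERERERERERERLu7u7ERERERd3d3d3cREXd3dyJEREREREREREREREREu7u7sRERERF3d3d3d3d3d3dyJ0REREREREREREREQzM7u7uxERERF3d3d3d3d3d3d3B3NEREREREREREREQzMzu7u7sREREXd3d3d3d3d3d3AHc0REREREREREREQzMzO7u7u7sRERd3d3d3d3d3d3cABzNEREREREREREMzMzM7u7u7uxERd3d3d3d3d3d3cAAAM0REREREREMzMzMzMzu7u7u7ERF3d3d3d3d3d3dwAAAzNEREREREMzMzMzMzM7u7u7sREXd3d3d3d3d3dwAAADMzREREREQzMzMzMzMzO7u7u7sXd3d3d3d3d3dwAAAAMzMzRERERDMzMzMzMzM7u7u7u7t3d3d3d3d3dwAAAAAzMzMzM0REMzMzMzMzMzO7u7u7u3d3d3d3d3dwAAAAADMzMzMzNEQzMzMzMzMzMzu7u7u7t3d3d3d3dwAAAAAAMzMzMzMzMzMzMzMzMzMzM7u7u7u7t3d3d3AAAAAAAAAzMzMzMzMzMzMzMzMzMzMzu7u7u7u7sAAAAAAAAAAAADMzMzMzMzMzMzMzMzMzMzO7u7u7u7sAAAAAAAAAAAAA"/>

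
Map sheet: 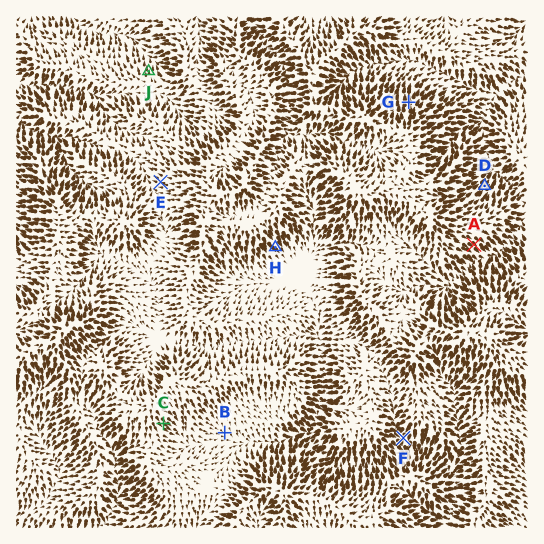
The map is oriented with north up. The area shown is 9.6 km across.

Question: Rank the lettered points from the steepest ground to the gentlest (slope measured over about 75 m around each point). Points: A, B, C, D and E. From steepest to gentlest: D A C E B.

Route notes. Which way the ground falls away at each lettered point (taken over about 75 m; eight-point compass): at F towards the S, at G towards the N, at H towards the SE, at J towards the N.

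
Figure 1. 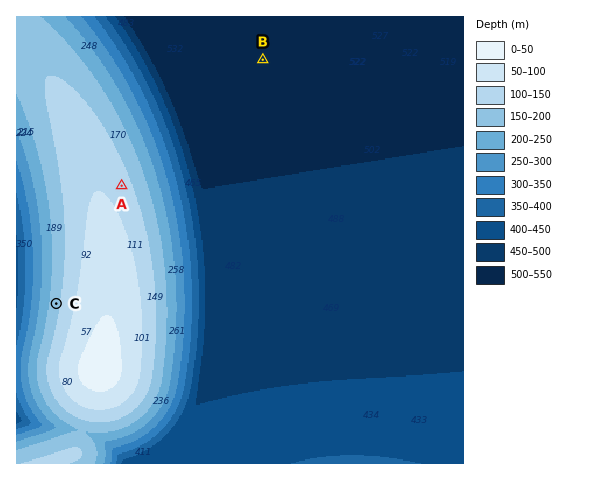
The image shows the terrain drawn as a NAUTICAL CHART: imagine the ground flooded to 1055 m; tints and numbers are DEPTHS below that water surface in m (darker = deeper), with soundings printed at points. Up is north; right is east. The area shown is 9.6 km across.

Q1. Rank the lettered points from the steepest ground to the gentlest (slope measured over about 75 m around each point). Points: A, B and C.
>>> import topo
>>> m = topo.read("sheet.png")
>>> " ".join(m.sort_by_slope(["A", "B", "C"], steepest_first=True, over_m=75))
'C A B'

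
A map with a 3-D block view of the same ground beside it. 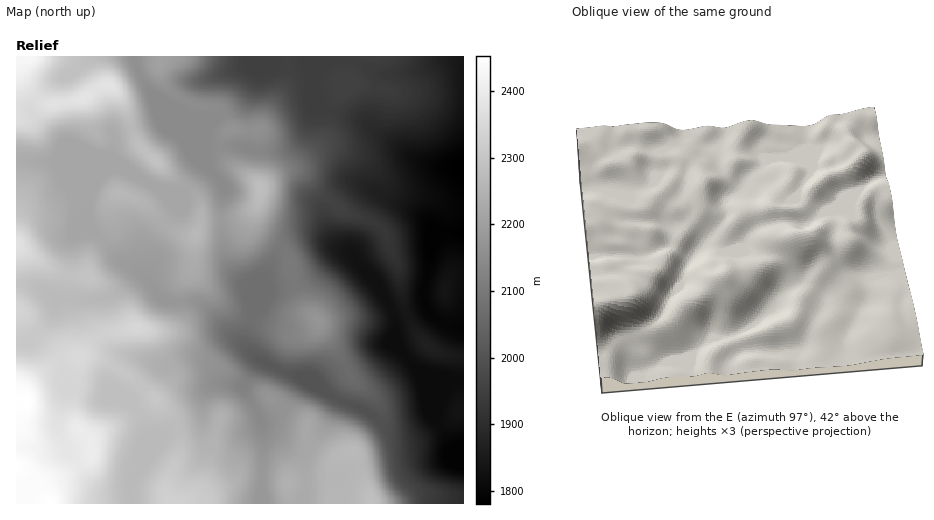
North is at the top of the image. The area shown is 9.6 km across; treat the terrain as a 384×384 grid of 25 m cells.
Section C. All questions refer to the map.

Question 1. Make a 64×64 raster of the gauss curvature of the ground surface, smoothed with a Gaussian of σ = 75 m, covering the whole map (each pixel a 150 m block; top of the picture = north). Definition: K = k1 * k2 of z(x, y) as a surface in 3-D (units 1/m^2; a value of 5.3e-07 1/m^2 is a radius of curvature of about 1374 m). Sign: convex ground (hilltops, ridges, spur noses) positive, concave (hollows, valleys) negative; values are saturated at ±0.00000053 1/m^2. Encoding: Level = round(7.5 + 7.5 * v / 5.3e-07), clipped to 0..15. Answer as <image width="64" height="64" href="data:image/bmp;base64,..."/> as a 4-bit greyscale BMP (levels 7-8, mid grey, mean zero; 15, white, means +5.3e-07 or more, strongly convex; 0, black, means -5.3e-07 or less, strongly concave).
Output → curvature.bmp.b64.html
<image width="64" height="64" href="data:image/bmp;base64,Qk12CAAAAAAAAHYAAAAoAAAAQAAAAEAAAAABAAQAAAAAAAAIAAATCwAAEwsAABAAAAAAAAAAAAAAABEREQAiIiIAMzMzAERERABVVVUAZmZmAHd3dwCIiIgAmZmZAKqqqgC7u7sAzMzMAN3d3QDu7u4A////AId3iYeIiId3d4eIiId4h4iIiJZXiHiId3if/0AFiHh3iHd4d3iId4h3eIh3h3iId3iIh3d4h3d3eJqHUBV4h2V3d3d3d4d3iHd4mHd4iId3h3d5qHd3d4h3dE35d3d3ZXd3iId3d2eIh3eId3eIh3eIZnmpd3h3iHdCj/l2Z3eIh3eIh2Z4d4iHd3d3d4d4h4hmeJh3eHeIdjSep3Z5qZqId3h3ZouHiIeIh4h4h3iIiHZ4h3h4h4h1RoqHd3rLiIh3iIh3m5iIh4h4iIiHd4eId3d3eHiIiIiYd4d3ebmId3d4iIiJh4h4h3d4h3d3d4h3d4d3d4iIv/hGd3d4mIiHd3d3h3iHiIiHiHeHd3d3d3d3h3d3eJr/9CZ3eId5iIh3d3eHiZd3iIiId3d3h3h3iIeHiHZ3iv+QJ3d3hleIeIeId5iJl3d4iIh3d3d3eHiZh4eIdVaK2iBHd2d1Vnh3d4doqWeHZmeId3d3h3iHd4mHd5qUA4mDA2d3eId3iHd3dmeYeHdmZ3d3eId3rKh3eHd2n/cEdkNWd3eKqHeIeJdnd1WbmHd3eId4h2a/yGV3d2Ne+nqWeIeIh4qId4l5qHiHVJuYd4h5mHeIdnqXVGiXUReFaYeId5mIeIh3iHm4eIhmiYiIiHmpd4mXZWeGjcl1aHZmZ4d4mYd3d3d4ead4iHeHiIiHZ4dneJh1aaWv2YeamHeJmHiYh2Z3d3eJhniHd3iIiHdnh2eHiId3MFqHV5iIiJqod4h3Z3iId5l1aIh3eJh4h3iIeZd3eJghVmU3qZl3iJh3d3Z4h4h2h2VneHd3dniHiIh4h3eJqHm5hTaJmHdmd3d3Znh3d3d3dmd3iIdmd3iIh2d4d4mYiqmGZ3iHdlVWd3dmZ3iHeHiYd3iJmHiHeId2Z4h2Z3iZiHiYiHZlQ0e8qHdnmYd3iJh4iIiHd3d3d2d3hlV4iIh3eal4h1VDW//Yh3mpd3eIh3iIh3Zmd3iZh3h3Z5mIh3d5qHeadVV63biHiZh4iHd2d4iHd3d3iruYeJh4mYh3d3iHd5uodniHZ4eIiIiId2Z4h3h4d3isuYd3iHiZh2Z3eHd4nMmHd2ZGh2aId3eIh4iHd3d3eKl3dmZnZ4h3Znd3d3i9yYmXZUR2V5h3d4mXiId3d4h4l3modmZWd3dniHiHibuYirhlRXZYl3d3mYd4h3d4iHd2nLmGVlaHd3eId3eImIiJl2d3dWmHiHeHd4h3d3d3VWaKl3Zoh4d3h4iHd2Z3iIiHd4d1eXeZh2eIiHd3d3ZVdnh3d3h4h4iIiIh2ZneJiHd3h3Z4d5mHaIiHd3iZh3eHd3eIiIh4ipiIiHdmZ5mHd3iHd3h3iHd4iHd2eKl3d4iId4iJh3iZmIiIh3ZFeHd4iJeJhneId3h3d2ZoqHmHeId3eIiHiId3iIeIhkV3Z3iIh5uGd3iHiHZmZniXipiId4iHd3eHd3d3d4mXaKl3d3eImoZ4d4iIdmd3eJd4iHeIiIdmZ4ZniHd3eZeLyoiHd5iIiIh3iKl3iZmHdVd3eIiIh3d3dniZh2Vnd5zKmZmIiHeIiHd4yoiZmYdmZ4h4h4d4mqh3eJmHZVVnm6mZqod4iHiId3i5eIiIh3d4iHiHd3eLyHd4iIhlVWeJiImYZnmYd4h3eHZoh3iIh3eHeId3Z3iYZnd2d3Znd3d3d3ZWipd3iHd4VWd4h3d3d3eIh3d4h4hUZ3d3d2d3ZmeIdmiYdniIh4d2d3eHd3eHeIh3d4mXqUNXeamHZ3dmaJh3eHdmeIh4h3eHd4d3d4d4eIh3iIeZZWZou5dniId4iHd3d3d3d3h3d3eIh3d3iIiIiHeIhoiKqXWKmHnKl2eHiId3eHd3eHd3d4h3d3eKuYh3eHh3mHvelYzJi9p1VneIiHeId3eId3iId4d3d3moh3d3ZmiGaLuI//pomGVoiIiIeIh3d3d3eIh3iHh3Zmd3dmUzV3Znhmr/9xJoh4mYiId3d3eIiHiHd3d4iId3Z4douDSId3ZlV5mEAnqXeIiHd3d3eIiIiIh3eIiIh3d3iI39eKmId2VndlVWmXZnd3d3d4iIiIiIiHd4d4d3eHZ3e/t4mId2Vnh0RoeHZmd3d3h4iId3iIiYZWeIh3d4dopllkaIiHZoiGVFZndmd4d3iHiIh3d3eKhkWJiIeIZ3mmWGNnd3dniId2ZWh2d4iHd3d4iHiHd3iJh6uoh4h4dlWclneHd3iHeJmHeYd4iId3d3iIiIh3dYyXq5h2aKljJqyId4d3i6Vq3Kh5mHd3eId3d3iIiHd3iER5mHVYylE4qIh3d3d4hVv9l3mYd3d4iHd3eIiHd3h2RXd4dmipMliYh3d3d2RWasl3eIiHd3iIh4iIiIh3d4d5p1eZh4c0Z3h3d4eImGZohlZ4iId3eIiIiIiIiId3h2imN9t2eHdmeHd3Znrsh4hkVniId3d3d3iIiIiIh3d1NGZGqFWO6GiHdkRWeal3qnVWd4h3iId3d4iIiIiHeHVGiph2WP/3aIdCSLuXZleal2Z3d3eIiHd3iIiIiId4dmm9yYif/6VWd0R6u6l3Z4mHd3d3d4iIh3d3eIiId4h2aauYdnvqVVaadWd2iJiIiIh3d3d3iIh3h3d3d3d3h3iIZ3dlMQFoZ6qGi6dWeIiIiId4eHd3d3d3d3d3d3eHnelDZ3dQAct3iIi/+UVnd4iId3iId3d3eIiIiHeIiI"/>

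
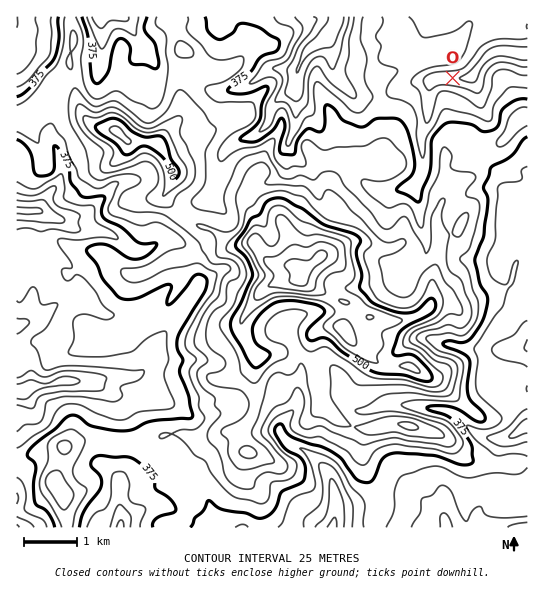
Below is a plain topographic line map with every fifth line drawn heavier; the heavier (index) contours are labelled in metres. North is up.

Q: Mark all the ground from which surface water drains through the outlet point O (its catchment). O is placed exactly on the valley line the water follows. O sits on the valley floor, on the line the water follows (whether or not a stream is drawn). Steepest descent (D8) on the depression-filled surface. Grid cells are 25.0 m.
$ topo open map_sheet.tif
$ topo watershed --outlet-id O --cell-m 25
8.274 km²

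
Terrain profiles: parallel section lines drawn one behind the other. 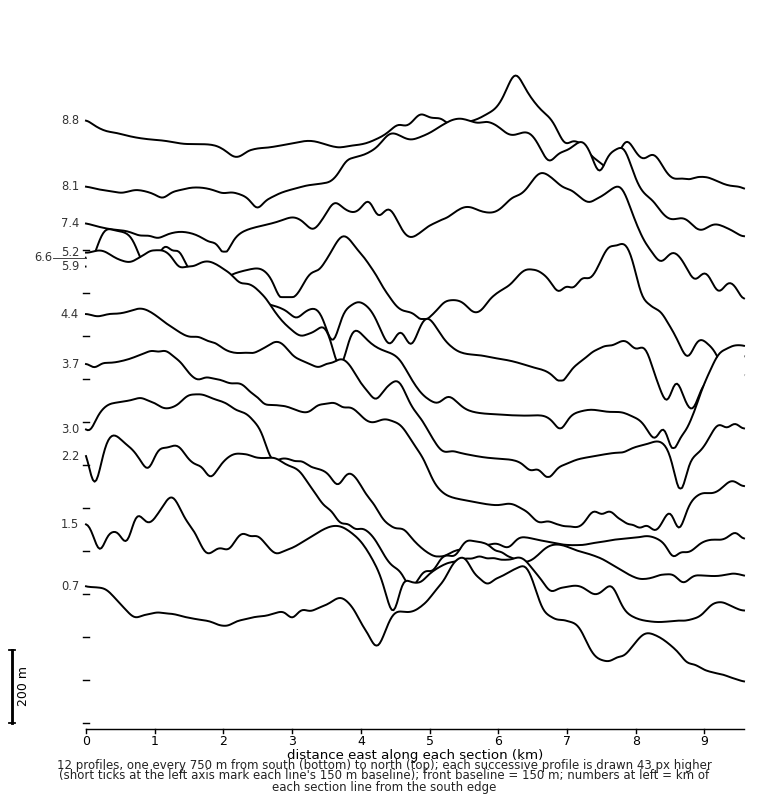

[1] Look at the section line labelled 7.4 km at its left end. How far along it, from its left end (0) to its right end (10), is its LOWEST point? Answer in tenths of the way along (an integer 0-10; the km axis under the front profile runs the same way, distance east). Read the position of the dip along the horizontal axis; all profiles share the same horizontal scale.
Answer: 10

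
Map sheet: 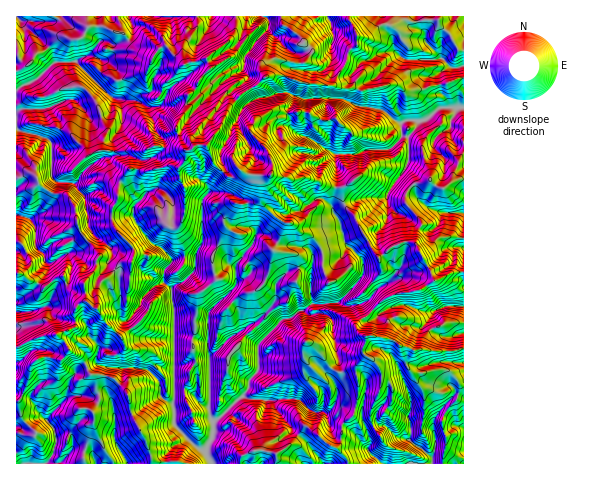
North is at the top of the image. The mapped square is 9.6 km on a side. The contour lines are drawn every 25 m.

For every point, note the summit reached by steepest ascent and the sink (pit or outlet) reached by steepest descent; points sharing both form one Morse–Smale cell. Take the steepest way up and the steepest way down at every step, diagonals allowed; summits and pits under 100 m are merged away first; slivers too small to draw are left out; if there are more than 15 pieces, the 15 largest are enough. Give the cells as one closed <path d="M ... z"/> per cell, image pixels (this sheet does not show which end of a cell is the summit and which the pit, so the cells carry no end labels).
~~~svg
<path d="M201 144l-6 2-9 6-1 8-6 8-11-3-20 6-18-2-3 3-8 14-1 15-6 9 0 11 3 8 19 21-2 12-10 1-22 21-4 11 1 13-3 0-9-7-7 4-4 8 2 13-3 3-14 5-16 2-10 3-17 9 0 31 4 1 6-4 5-11 9-7 8-1 13 3 7-9 13 6 9 17 22 4 15 13 3 20 16 28 5 16 1 9 196 0-2-6-9-10 3-4 3-19-6-3-8 1-6-11-8 1-8-5-7-8-5-1-22 2-25-2-4-3 4-7 3-11 8-9 0-25 24-25 8-1 8-7 6 0 7 4 4-3 0-8 23-2 5 3 12 0 12-4 4-6-3-5-12-7 7-11-2-13-17-16-5-20-7-10 11-9-1-16-18-3-20-8-14 2-18-4-16 1-12-2-4-4-5 6-7 1-15-12-7-18z"/><path d="M236 16l-220 1 0 161 16-4 5 4 1 5 4 5 13 6 12 2 7 10 5 24 20 25-5 17-10 12 2 17 8 7 4-1-2-12 4-11 22-21 9-1 3-5-2-12-17-16-3-8 0-11 6-9 2-19 10-13 18 2 20-6 11 3 5-6 4-11-6-6-6-15 1-5 11-16 0-13 8-7 4-11 11-10-4-11 26-21 4-10z"/><path d="M463 16l-114 0-1 3 9 15 0 12-9 6-2 11-7 10-3 9-3 3-11 0-21-3-17-6-19 1-9 9-13 7-13 13-11 24-12 14-1 2 8 19 15 12 7-1 5-6 8 5 24 0 18 4 14-2 28 11 10-2 1 19 21-7 21-1 2 9 3 2 29 19 1-6-15-18 2-13 6-6 14-4 14 9 12-9 10-1z"/><path d="M344 205l-11 8 7 10 5 20 17 16 2 13-6 9 14 12-1 5-15 7-12 0-5-3-23 2 0 8-4 3-7-4-6 0-8 7-8 1-24 25 0 25-8 9-3 11-4 6 4 4 8 1 44 0 11 10 4 3 8-1 6 11 8-1 4 2 13-11 4-15 0-20-2-10 9-12-3-8 4-6 0-6-8-4-1-7 28-27 15-6 19-2 15-10-17-34-5-4-15 3-18 13-8-10-17-33z"/><path d="M70 351l-3 0-6 9-13-3-10 2-7 6-2 9-7 5-6 2 0 82 135 1 0-9-5-16-16-28-3-20-15-13-22-4-8-16z"/><path d="M374 336l-8 0 0 6-4 6 3 8-9 12 2 10 0 20-4 15-11 12 8 5 17 19 2-11-3-7 9-5 9 0 11 10 13 4 23 17 4-15-4-18 4-8 18-20 10 2 0-49-50 2-14-5-7-6z"/><path d="M280 16l-43 0-4 20-26 21 4 11-11 10-4 11-8 7 0 13-12 20 6 16 4 5 13-6 8 1 12-15 11-24 13-13 13-7 10-10-2-10 5-4 11-3 13 4 12 0 3-3 4-10-15-16-14-9z"/><path d="M32 174l-16 5 0 63 7 3 8 15-2 9-7 5 21 13 18-11 3 1 6 11 12-2 12-14 5-17-19-23-3-9-1-14-5-9-7-6-9 0-13-6-4-5-1-5z"/><path d="M463 272l-11 1-19 8-14 9-19 2-15 6-28 27 1 7 5 4 11 0 19 4 7 6 14 5 41 0 8-3 0-15-18 4-11-5-5-10 1-6 5-6 14-5 15 1z"/><path d="M459 396l-5 0-14 15-6 9-2 7 4 15-4 15-23-17-13-4-11-10-9 0-9 5 3 7-2 11-17-19-9-4-2 18-3 4 9 10 3 6 114 0 1-65z"/><path d="M348 16l-67 0 2 9 14 9 15 19-7 10-12 0-13-4-9 1-7 6 2 10 18 0 23 8 26 1 13-22 2-11 9-6 0-12z"/><path d="M21 274l-5 0 0 73 27-11 16-2 14-5 3-3 0-17 4-6 6-3-1-14-2-2-7 4-6 0-6-11-3-1-18 11-15-7z"/><path d="M386 197l-21 1-20 6 9 11 17 33 8 10 11-10 13-6 9 0 4 3 4-17-7-7-22-13-3-2z"/><path d="M446 212l-4 2-4 10-5 6-7 1-6-4-4 10 0 8 18 36 18-8 12-2 0-57z"/><path d="M463 179l-9 1-12 9-14-9-14 4-6 6-2 13 15 18 0 6 3 3 9 0 12-18 19 1z"/>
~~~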